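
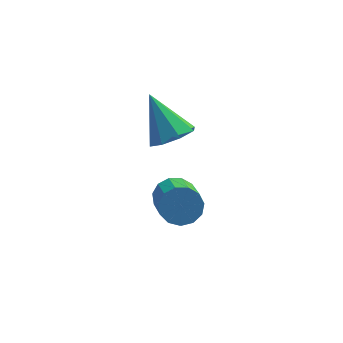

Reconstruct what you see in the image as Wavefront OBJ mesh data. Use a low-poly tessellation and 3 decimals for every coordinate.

v 0.673 1.031 -3.308
v 1.47 0.843 -2.787
v -0.173 2.029 -1.652
v 1.514 1.488 -3.153
v 1.066 1.864 -3.61
v 0.387 1.753 -3.889
v -0.124 1.218 -3.828
v -0.169 0.574 -3.462
v 0.279 0.197 -3.005
v 0.958 0.309 -2.726
v 0.708 -1.946 -4.032
v 1.343 -1.611 -3.636
v 1.547 -3.28 -2.552
v 0.912 -3.614 -2.948
v 0.966 -1.5 -3.393
v 1.17 -3.169 -2.31
v 0.506 -1.53 -3.354
v 0.711 -3.199 -2.271
v 0.111 -1.693 -3.529
v 0.315 -3.362 -2.446
v -0.095 -1.935 -3.864
v 0.109 -3.604 -2.781
v -0.046 -2.181 -4.253
v 0.158 -3.85 -3.169
v 0.243 -2.352 -4.57
v 0.447 -4.021 -3.487
v 0.679 -2.394 -4.717
v 0.883 -4.063 -3.634
v 1.124 -2.294 -4.646
v 1.328 -3.963 -3.563
v 1.437 -2.083 -4.38
v 1.641 -3.752 -3.297
v 1.519 -1.828 -4.003
v 1.723 -3.497 -2.92
f 2 1 4
f 2 4 3
f 4 1 5
f 4 5 3
f 5 1 6
f 5 6 3
f 6 1 7
f 6 7 3
f 7 1 8
f 7 8 3
f 8 1 9
f 8 9 3
f 9 1 10
f 9 10 3
f 10 1 2
f 10 2 3
f 12 11 15
f 12 15 13
f 13 15 16
f 13 16 14
f 15 11 17
f 15 17 16
f 16 17 18
f 16 18 14
f 17 11 19
f 17 19 18
f 18 19 20
f 18 20 14
f 19 11 21
f 19 21 20
f 20 21 22
f 20 22 14
f 21 11 23
f 21 23 22
f 22 23 24
f 22 24 14
f 23 11 25
f 23 25 24
f 24 25 26
f 24 26 14
f 25 11 27
f 25 27 26
f 26 27 28
f 26 28 14
f 27 11 29
f 27 29 28
f 28 29 30
f 28 30 14
f 29 11 31
f 29 31 30
f 30 31 32
f 30 32 14
f 31 11 33
f 31 33 32
f 32 33 34
f 32 34 14
f 33 11 12
f 33 12 34
f 34 12 13
f 34 13 14



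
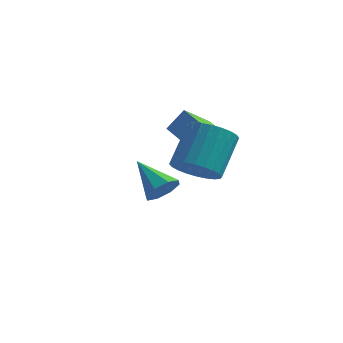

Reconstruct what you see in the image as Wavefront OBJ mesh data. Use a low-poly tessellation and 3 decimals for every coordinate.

v -0.317 -1.007 3.199
v 0.157 -1.533 3.651
v 0.311 -0.378 4.833
v -0.163 0.147 4.381
v 0.385 -1.38 3.471
v 0.539 -0.225 4.654
v 0.506 -1.17 3.251
v 0.659 -0.015 4.433
v 0.501 -0.935 3.022
v 0.655 0.22 4.205
v 0.372 -0.711 2.82
v 0.526 0.443 4.003
v 0.138 -0.533 2.676
v 0.292 0.622 3.859
v -0.165 -0.426 2.612
v -0.011 0.729 3.794
v -0.491 -0.408 2.636
v -0.338 0.746 3.819
v -0.791 -0.482 2.747
v -0.637 0.673 3.929
v -1.019 -0.635 2.926
v -0.865 0.52 4.109
v -1.139 -0.845 3.147
v -0.986 0.31 4.329
v -1.135 -1.08 3.375
v -0.981 0.075 4.558
v -1.006 -1.303 3.577
v -0.852 -0.149 4.76
v -0.772 -1.482 3.721
v -0.618 -0.327 4.904
v -0.469 -1.589 3.786
v -0.315 -0.434 4.968
v -0.142 -1.606 3.761
v 0.011 -0.452 4.944
v -2.135 1.39 3.675
v -1.677 1.747 4.415
v -1.547 2.176 2.933
v -1.09 2.532 3.673
v -1.41 0.728 3.547
v -0.953 1.084 4.287
v -0.823 1.513 2.805
v -0.365 1.87 3.545
v -2.686 2.518 0.256
v -2.216 2.734 0.712
v -3.834 3.142 1.144
v -2.312 3.092 0.336
v -2.628 3.114 -0.087
v -2.977 2.786 -0.309
v -3.156 2.302 -0.2
v -3.06 1.944 0.176
v -2.744 1.922 0.599
v -2.395 2.25 0.821
f 2 1 5
f 2 5 3
f 3 5 6
f 3 6 4
f 5 1 7
f 5 7 6
f 6 7 8
f 6 8 4
f 7 1 9
f 7 9 8
f 8 9 10
f 8 10 4
f 9 1 11
f 9 11 10
f 10 11 12
f 10 12 4
f 11 1 13
f 11 13 12
f 12 13 14
f 12 14 4
f 13 1 15
f 13 15 14
f 14 15 16
f 14 16 4
f 15 1 17
f 15 17 16
f 16 17 18
f 16 18 4
f 17 1 19
f 17 19 18
f 18 19 20
f 18 20 4
f 19 1 21
f 19 21 20
f 20 21 22
f 20 22 4
f 21 1 23
f 21 23 22
f 22 23 24
f 22 24 4
f 23 1 25
f 23 25 24
f 24 25 26
f 24 26 4
f 25 1 27
f 25 27 26
f 26 27 28
f 26 28 4
f 27 1 29
f 27 29 28
f 28 29 30
f 28 30 4
f 29 1 31
f 29 31 30
f 30 31 32
f 30 32 4
f 31 1 33
f 31 33 32
f 32 33 34
f 32 34 4
f 33 1 2
f 33 2 34
f 34 2 3
f 34 3 4
f 36 38 35
f 39 36 35
f 35 38 37
f 37 39 35
f 36 42 38
f 40 36 39
f 40 42 36
f 38 42 37
f 41 39 37
f 37 42 41
f 41 40 39
f 42 40 41
f 44 43 46
f 44 46 45
f 46 43 47
f 46 47 45
f 47 43 48
f 47 48 45
f 48 43 49
f 48 49 45
f 49 43 50
f 49 50 45
f 50 43 51
f 50 51 45
f 51 43 52
f 51 52 45
f 52 43 44
f 52 44 45



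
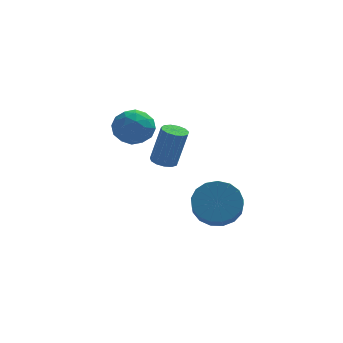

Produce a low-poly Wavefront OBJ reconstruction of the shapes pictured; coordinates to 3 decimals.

v -0.642 3.881 -1.479
v -0.315 3.361 -1.559
v 0.17 3.378 0.319
v -0.158 3.899 0.399
v -0.095 3.626 -1.618
v 0.39 3.643 0.26
v -0.049 3.972 -1.633
v 0.436 3.989 0.245
v -0.191 4.289 -1.599
v 0.294 4.306 0.279
v -0.477 4.477 -1.527
v 0.008 4.494 0.351
v -0.815 4.476 -1.44
v -0.33 4.493 0.438
v -1.098 4.286 -1.365
v -0.614 4.303 0.513
v -1.237 3.967 -1.326
v -0.752 3.985 0.552
v -1.187 3.622 -1.336
v -0.702 3.639 0.542
v -0.964 3.359 -1.391
v -0.479 3.376 0.487
v -0.639 3.261 -1.474
v -0.154 3.279 0.404
v 1.489 -0.725 -1.652
v 2.546 -0.719 -1.56
v 2.487 -1.568 -0.817
v 1.431 -1.575 -0.908
v 2.391 -0.395 -1.202
v 2.332 -1.244 -0.459
v 2.03 -0.146 -0.947
v 1.971 -0.996 -0.204
v 1.545 -0.031 -0.853
v 1.486 -0.88 -0.11
v 1.047 -0.074 -0.942
v 0.988 -0.923 -0.199
v 0.651 -0.266 -1.194
v 0.592 -1.116 -0.451
v 0.447 -0.564 -1.55
v 0.388 -1.413 -0.807
v 0.481 -0.899 -1.93
v 0.423 -1.748 -1.187
v 0.747 -1.194 -2.246
v 0.688 -2.043 -1.503
v 1.183 -1.381 -2.426
v 1.124 -2.231 -1.683
v 1.689 -1.419 -2.428
v 1.63 -2.268 -1.685
v 2.149 -1.297 -2.253
v 2.09 -2.146 -1.51
v 2.458 -1.045 -1.94
v 2.399 -1.894 -1.197
v -2.303 4.336 1.338
v -1.528 4.607 0.768
v -2.332 2.893 0.612
v -1.557 3.164 0.042
v -1.429 3.014 1.021
v -1.411 3.906 1.47
v -2.449 3.594 -0.09
v -2.431 4.486 0.359
v -1.619 4.149 -0.114
v -0.988 3.79 0.572
v -2.872 3.71 0.808
v -2.241 3.351 1.494
v -1.913 4.598 1.117
v -1.947 2.902 0.263
v -1.871 2.814 0.839
v -1.416 2.973 0.504
v -1.844 4.186 1.529
v -1.389 4.346 1.195
v -1.33 3.409 1.343
v -2.471 3.154 0.185
v -2.016 3.314 -0.149
v -2.444 4.527 0.876
v -1.989 4.686 0.541
v -2.53 4.091 0.037
v -1.511 4.488 0.263
v -1.528 3.64 -0.164
v -2.052 3.892 -0.241
v -2.042 4.417 0.023
v -1.14 4.278 0.667
v -1.157 3.429 0.24
v -1.082 3.341 0.815
v -1.071 3.866 1.079
v -1.194 4.008 0.148
v -2.703 4.071 1.14
v -2.72 3.222 0.713
v -2.789 3.634 0.301
v -2.778 4.159 0.565
v -2.332 3.86 1.544
v -2.349 3.012 1.117
v -1.818 3.083 1.357
v -1.808 3.608 1.621
v -2.666 3.492 1.232
f 2 1 5
f 2 5 3
f 3 5 6
f 3 6 4
f 5 1 7
f 5 7 6
f 6 7 8
f 6 8 4
f 7 1 9
f 7 9 8
f 8 9 10
f 8 10 4
f 9 1 11
f 9 11 10
f 10 11 12
f 10 12 4
f 11 1 13
f 11 13 12
f 12 13 14
f 12 14 4
f 13 1 15
f 13 15 14
f 14 15 16
f 14 16 4
f 15 1 17
f 15 17 16
f 16 17 18
f 16 18 4
f 17 1 19
f 17 19 18
f 18 19 20
f 18 20 4
f 19 1 21
f 19 21 20
f 20 21 22
f 20 22 4
f 21 1 23
f 21 23 22
f 22 23 24
f 22 24 4
f 23 1 2
f 23 2 24
f 24 2 3
f 24 3 4
f 26 25 29
f 26 29 27
f 27 29 30
f 27 30 28
f 29 25 31
f 29 31 30
f 30 31 32
f 30 32 28
f 31 25 33
f 31 33 32
f 32 33 34
f 32 34 28
f 33 25 35
f 33 35 34
f 34 35 36
f 34 36 28
f 35 25 37
f 35 37 36
f 36 37 38
f 36 38 28
f 37 25 39
f 37 39 38
f 38 39 40
f 38 40 28
f 39 25 41
f 39 41 40
f 40 41 42
f 40 42 28
f 41 25 43
f 41 43 42
f 42 43 44
f 42 44 28
f 43 25 45
f 43 45 44
f 44 45 46
f 44 46 28
f 45 25 47
f 45 47 46
f 46 47 48
f 46 48 28
f 47 25 49
f 47 49 48
f 48 49 50
f 48 50 28
f 49 25 51
f 49 51 50
f 50 51 52
f 50 52 28
f 51 25 26
f 51 26 52
f 52 26 27
f 52 27 28
f 53 90 69
f 90 64 93
f 69 93 58
f 90 93 69
f 53 69 65
f 69 58 70
f 65 70 54
f 69 70 65
f 53 65 74
f 65 54 75
f 74 75 60
f 65 75 74
f 53 74 86
f 74 60 89
f 86 89 63
f 74 89 86
f 53 86 90
f 86 63 94
f 90 94 64
f 86 94 90
f 54 70 81
f 70 58 84
f 81 84 62
f 70 84 81
f 58 93 71
f 93 64 92
f 71 92 57
f 93 92 71
f 64 94 91
f 94 63 87
f 91 87 55
f 94 87 91
f 63 89 88
f 89 60 76
f 88 76 59
f 89 76 88
f 60 75 80
f 75 54 77
f 80 77 61
f 75 77 80
f 56 82 68
f 82 62 83
f 68 83 57
f 82 83 68
f 56 68 66
f 68 57 67
f 66 67 55
f 68 67 66
f 56 66 73
f 66 55 72
f 73 72 59
f 66 72 73
f 56 73 78
f 73 59 79
f 78 79 61
f 73 79 78
f 56 78 82
f 78 61 85
f 82 85 62
f 78 85 82
f 57 83 71
f 83 62 84
f 71 84 58
f 83 84 71
f 55 67 91
f 67 57 92
f 91 92 64
f 67 92 91
f 59 72 88
f 72 55 87
f 88 87 63
f 72 87 88
f 61 79 80
f 79 59 76
f 80 76 60
f 79 76 80
f 62 85 81
f 85 61 77
f 81 77 54
f 85 77 81



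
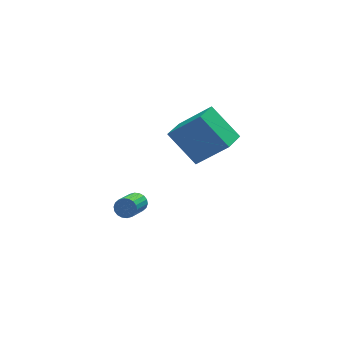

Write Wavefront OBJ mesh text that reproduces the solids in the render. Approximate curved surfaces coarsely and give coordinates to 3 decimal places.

v 0.956 0.578 -3.155
v 1.304 0.551 -2.743
v 0.592 -0.545 -2.213
v 0.244 -0.518 -2.625
v 1.135 0.701 -2.66
v 0.423 -0.395 -2.131
v 0.93 0.826 -2.676
v 0.219 -0.27 -2.146
v 0.731 0.902 -2.786
v 0.019 -0.194 -2.257
v 0.576 0.914 -2.969
v -0.136 -0.182 -2.44
v 0.496 0.86 -3.189
v -0.215 -0.237 -2.66
v 0.508 0.749 -3.403
v -0.204 -0.347 -2.873
v 0.608 0.605 -3.567
v -0.104 -0.491 -3.037
v 0.777 0.455 -3.649
v 0.065 -0.641 -3.12
v 0.981 0.33 -3.634
v 0.27 -0.766 -3.104
v 1.181 0.254 -3.523
v 0.469 -0.842 -2.994
v 1.336 0.242 -3.34
v 0.624 -0.854 -2.811
v 1.415 0.297 -3.12
v 0.704 -0.8 -2.591
v 1.404 0.407 -2.907
v 0.692 -0.689 -2.377
v 4.307 -2.602 2.136
v 3.288 -1.652 3.57
v 3.037 -1.943 0.797
v 2.018 -0.993 2.231
v 5.082 -1.487 1.949
v 4.063 -0.537 3.383
v 3.812 -0.828 0.61
v 2.793 0.122 2.044
f 2 1 5
f 2 5 3
f 3 5 6
f 3 6 4
f 5 1 7
f 5 7 6
f 6 7 8
f 6 8 4
f 7 1 9
f 7 9 8
f 8 9 10
f 8 10 4
f 9 1 11
f 9 11 10
f 10 11 12
f 10 12 4
f 11 1 13
f 11 13 12
f 12 13 14
f 12 14 4
f 13 1 15
f 13 15 14
f 14 15 16
f 14 16 4
f 15 1 17
f 15 17 16
f 16 17 18
f 16 18 4
f 17 1 19
f 17 19 18
f 18 19 20
f 18 20 4
f 19 1 21
f 19 21 20
f 20 21 22
f 20 22 4
f 21 1 23
f 21 23 22
f 22 23 24
f 22 24 4
f 23 1 25
f 23 25 24
f 24 25 26
f 24 26 4
f 25 1 27
f 25 27 26
f 26 27 28
f 26 28 4
f 27 1 29
f 27 29 28
f 28 29 30
f 28 30 4
f 29 1 2
f 29 2 30
f 30 2 3
f 30 3 4
f 32 34 31
f 35 32 31
f 31 34 33
f 33 35 31
f 32 38 34
f 36 32 35
f 36 38 32
f 34 38 33
f 37 35 33
f 33 38 37
f 37 36 35
f 38 36 37



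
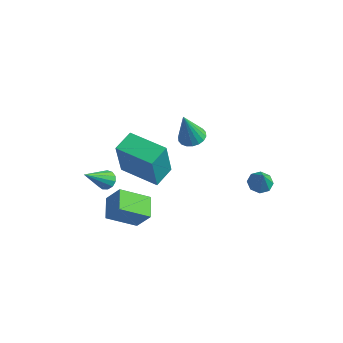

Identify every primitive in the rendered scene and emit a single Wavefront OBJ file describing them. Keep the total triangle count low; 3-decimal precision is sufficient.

v -2.532 -1.811 -2.182
v -2.201 -2.183 -2.438
v -2.888 -3.189 -0.638
v -2.015 -2.016 -2.246
v -1.993 -1.783 -2.033
v -2.142 -1.56 -1.868
v -2.415 -1.416 -1.802
v -2.725 -1.397 -1.857
v -2.974 -1.51 -2.015
v -3.082 -1.718 -2.226
v -3.016 -1.955 -2.423
v -2.796 -2.147 -2.543
v -2.492 -2.232 -2.549
v -0.416 2.941 -1.669
v 0.31 2.856 -1.553
v -0.744 2.599 0.129
v 0.265 3.178 -1.5
v 0.085 3.453 -1.48
v -0.195 3.627 -1.498
v -0.518 3.664 -1.55
v -0.82 3.559 -1.625
v -1.043 3.332 -1.71
v -1.141 3.027 -1.786
v -1.096 2.705 -1.839
v -0.916 2.43 -1.858
v -0.637 2.256 -1.84
v -0.314 2.218 -1.788
v -0.011 2.323 -1.713
v 0.212 2.551 -1.629
v -1.331 -2.265 -0.204
v -1.378 -2.639 1.862
v -1.258 -1.067 0.015
v -1.304 -1.441 2.081
v 0.784 -2.399 -0.181
v 0.738 -2.773 1.885
v 0.858 -1.201 0.038
v 0.811 -1.575 2.104
v 3.272 3.474 -4.081
v 3.858 3.811 -4.157
v 3.588 3.166 -3.019
v 3.481 4.11 -3.958
v 2.982 4.036 -3.832
v 2.653 3.633 -3.851
v 2.687 3.137 -4.005
v 3.064 2.839 -4.204
v 3.563 2.912 -4.33
v 3.892 3.315 -4.311
v -1.082 -4.121 -2.36
v -0.367 -3.987 -1.319
v -1.712 -3.084 -2.061
v -0.998 -2.95 -1.019
v 0.078 -3.15 -3.281
v 0.792 -3.016 -2.239
v -0.553 -2.113 -2.981
v 0.162 -1.979 -1.94
f 2 1 4
f 2 4 3
f 4 1 5
f 4 5 3
f 5 1 6
f 5 6 3
f 6 1 7
f 6 7 3
f 7 1 8
f 7 8 3
f 8 1 9
f 8 9 3
f 9 1 10
f 9 10 3
f 10 1 11
f 10 11 3
f 11 1 12
f 11 12 3
f 12 1 13
f 12 13 3
f 13 1 2
f 13 2 3
f 15 14 17
f 15 17 16
f 17 14 18
f 17 18 16
f 18 14 19
f 18 19 16
f 19 14 20
f 19 20 16
f 20 14 21
f 20 21 16
f 21 14 22
f 21 22 16
f 22 14 23
f 22 23 16
f 23 14 24
f 23 24 16
f 24 14 25
f 24 25 16
f 25 14 26
f 25 26 16
f 26 14 27
f 26 27 16
f 27 14 28
f 27 28 16
f 28 14 29
f 28 29 16
f 29 14 15
f 29 15 16
f 31 33 30
f 34 31 30
f 30 33 32
f 32 34 30
f 31 37 33
f 35 31 34
f 35 37 31
f 33 37 32
f 36 34 32
f 32 37 36
f 36 35 34
f 37 35 36
f 39 38 41
f 39 41 40
f 41 38 42
f 41 42 40
f 42 38 43
f 42 43 40
f 43 38 44
f 43 44 40
f 44 38 45
f 44 45 40
f 45 38 46
f 45 46 40
f 46 38 47
f 46 47 40
f 47 38 39
f 47 39 40
f 49 51 48
f 52 49 48
f 48 51 50
f 50 52 48
f 49 55 51
f 53 49 52
f 53 55 49
f 51 55 50
f 54 52 50
f 50 55 54
f 54 53 52
f 55 53 54



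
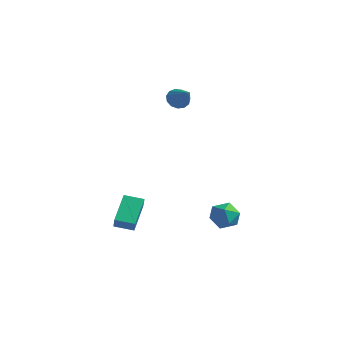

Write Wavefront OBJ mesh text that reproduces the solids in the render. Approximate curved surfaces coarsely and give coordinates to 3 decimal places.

v -1.607 -4.665 -2.734
v -2.235 -3.077 -1.581
v -2.021 -4.256 -3.522
v -2.649 -2.669 -2.37
v -0.591 -4.091 -2.97
v -1.219 -2.504 -1.818
v -1.005 -3.683 -3.759
v -1.633 -2.095 -2.606
v 1.297 1.675 -4.451
v 1.823 2.132 -3.706
v 1.457 0.228 -3.674
v 1.983 0.685 -2.929
v 0.987 0.875 -3.041
v 0.888 1.77 -3.521
v 2.392 0.59 -3.859
v 2.293 1.485 -4.339
v 2.5 1.462 -3.341
v 1.631 1.638 -2.835
v 1.649 0.722 -4.545
v 0.78 0.898 -4.039
v -3.992 4.113 3.202
v -3.482 4.495 2.77
v -2.648 3.487 4.238
v -3.6 4.766 3.088
v -3.843 4.83 3.441
v -4.134 4.666 3.719
v -4.379 4.327 3.832
v -4.502 3.92 3.745
v -4.463 3.574 3.486
v -4.274 3.4 3.136
v -3.996 3.452 2.807
v -3.717 3.714 2.603
v -3.525 4.103 2.59
f 2 4 1
f 5 2 1
f 1 4 3
f 3 5 1
f 2 8 4
f 6 2 5
f 6 8 2
f 4 8 3
f 7 5 3
f 3 8 7
f 7 6 5
f 8 6 7
f 9 20 14
f 9 14 10
f 9 10 16
f 9 16 19
f 9 19 20
f 10 14 18
f 14 20 13
f 20 19 11
f 19 16 15
f 16 10 17
f 12 18 13
f 12 13 11
f 12 11 15
f 12 15 17
f 12 17 18
f 13 18 14
f 11 13 20
f 15 11 19
f 17 15 16
f 18 17 10
f 22 21 24
f 22 24 23
f 24 21 25
f 24 25 23
f 25 21 26
f 25 26 23
f 26 21 27
f 26 27 23
f 27 21 28
f 27 28 23
f 28 21 29
f 28 29 23
f 29 21 30
f 29 30 23
f 30 21 31
f 30 31 23
f 31 21 32
f 31 32 23
f 32 21 33
f 32 33 23
f 33 21 22
f 33 22 23



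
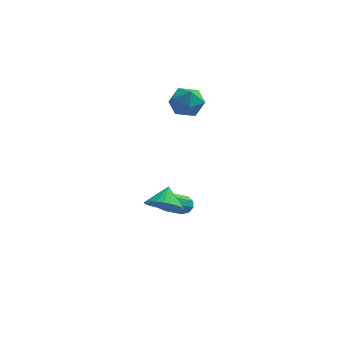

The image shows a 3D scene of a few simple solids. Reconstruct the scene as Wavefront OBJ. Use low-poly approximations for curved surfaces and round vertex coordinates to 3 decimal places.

v 1.343 -1.453 -0.735
v 2.12 -1.107 -1.086
v 1.377 -0.687 0.095
v 1.872 -0.912 -1.257
v 1.544 -0.798 -1.349
v 1.185 -0.785 -1.346
v 0.851 -0.873 -1.251
v 0.591 -1.049 -1.077
v 0.446 -1.287 -0.851
v 0.437 -1.551 -0.608
v 0.566 -1.799 -0.383
v 0.814 -1.995 -0.212
v 1.142 -2.108 -0.121
v 1.501 -2.122 -0.123
v 1.835 -2.034 -0.218
v 2.095 -1.857 -0.392
v 2.24 -1.619 -0.618
v 2.249 -1.356 -0.862
v 1.225 2.692 -3.113
v 1.688 2.764 -2.824
v 1.277 1.28 -1.798
v 0.815 1.208 -2.087
v 1.405 2.953 -2.663
v 0.995 1.469 -1.638
v 1.038 3.02 -2.713
v 0.628 1.536 -1.687
v 0.759 2.934 -2.95
v 0.348 1.45 -1.924
v 0.698 2.734 -3.263
v 0.287 1.25 -2.237
v 0.884 2.515 -3.506
v 0.473 1.031 -2.48
v 1.229 2.378 -3.565
v 0.819 0.895 -2.539
v 1.573 2.389 -3.412
v 1.162 0.905 -2.386
v 1.754 2.541 -3.12
v 1.344 1.057 -2.094
v 0.819 4.578 3.243
v 1.544 4.365 3.847
v 0.736 3.075 2.813
v 1.461 2.862 3.417
v 0.598 3.12 3.77
v 0.649 4.049 4.035
v 1.631 3.391 2.625
v 1.682 4.32 2.89
v 2.046 3.632 3.465
v 1.408 3.464 4.172
v 0.872 3.976 2.488
v 0.234 3.808 3.195
f 2 1 4
f 2 4 3
f 4 1 5
f 4 5 3
f 5 1 6
f 5 6 3
f 6 1 7
f 6 7 3
f 7 1 8
f 7 8 3
f 8 1 9
f 8 9 3
f 9 1 10
f 9 10 3
f 10 1 11
f 10 11 3
f 11 1 12
f 11 12 3
f 12 1 13
f 12 13 3
f 13 1 14
f 13 14 3
f 14 1 15
f 14 15 3
f 15 1 16
f 15 16 3
f 16 1 17
f 16 17 3
f 17 1 18
f 17 18 3
f 18 1 2
f 18 2 3
f 20 19 23
f 20 23 21
f 21 23 24
f 21 24 22
f 23 19 25
f 23 25 24
f 24 25 26
f 24 26 22
f 25 19 27
f 25 27 26
f 26 27 28
f 26 28 22
f 27 19 29
f 27 29 28
f 28 29 30
f 28 30 22
f 29 19 31
f 29 31 30
f 30 31 32
f 30 32 22
f 31 19 33
f 31 33 32
f 32 33 34
f 32 34 22
f 33 19 35
f 33 35 34
f 34 35 36
f 34 36 22
f 35 19 37
f 35 37 36
f 36 37 38
f 36 38 22
f 37 19 20
f 37 20 38
f 38 20 21
f 38 21 22
f 39 50 44
f 39 44 40
f 39 40 46
f 39 46 49
f 39 49 50
f 40 44 48
f 44 50 43
f 50 49 41
f 49 46 45
f 46 40 47
f 42 48 43
f 42 43 41
f 42 41 45
f 42 45 47
f 42 47 48
f 43 48 44
f 41 43 50
f 45 41 49
f 47 45 46
f 48 47 40



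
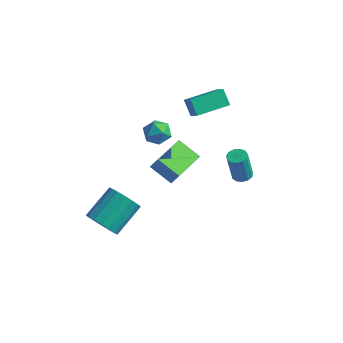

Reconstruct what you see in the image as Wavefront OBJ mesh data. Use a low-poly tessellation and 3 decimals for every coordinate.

v -3.867 -4.335 -3.373
v -2.895 -4.339 -3.683
v -2.542 -2.589 -2.597
v -3.513 -2.585 -2.287
v -3.126 -4.08 -4.026
v -2.773 -2.329 -2.94
v -3.527 -3.879 -4.219
v -3.173 -2.128 -3.134
v -4.006 -3.782 -4.219
v -3.652 -2.032 -3.133
v -4.452 -3.813 -4.024
v -4.099 -2.062 -2.939
v -4.765 -3.963 -3.681
v -4.411 -2.212 -2.595
v -4.872 -4.198 -3.267
v -4.518 -2.448 -2.181
v -4.749 -4.465 -2.877
v -4.395 -2.714 -1.791
v -4.423 -4.702 -2.601
v -4.07 -2.951 -1.515
v -3.97 -4.855 -2.501
v -3.617 -3.104 -1.416
v -3.494 -4.889 -2.602
v -3.14 -3.138 -1.516
v -3.103 -4.796 -2.879
v -2.749 -3.046 -1.793
v -2.887 -4.598 -3.269
v -2.533 -2.847 -2.183
v -1.627 -1.315 3.918
v -1.252 -1.585 3.24
v -2.708 -2.015 3.6
v -2.333 -2.285 2.922
v -2.077 -2.536 3.659
v -1.409 -2.103 3.856
v -2.551 -1.497 2.984
v -1.883 -1.064 3.181
v -1.823 -1.697 2.663
v -1.53 -2.339 3.08
v -2.43 -1.261 3.76
v -2.137 -1.903 4.177
v -0.878 0.374 3.604
v -1.5 0.721 4.376
v -1.606 0.931 2.768
v -2.227 1.278 3.54
v 0.167 1.942 3.74
v -0.454 2.289 4.512
v -0.56 2.499 2.904
v -1.182 2.846 3.676
v -3.435 -0.204 -1.632
v -2.98 -0.144 -0.801
v -3.443 1.991 -1.787
v -2.987 2.051 -0.955
v -2.093 -0.251 -2.365
v -1.637 -0.191 -1.533
v -2.1 1.944 -2.519
v -1.645 2.004 -1.688
v 1.659 0.717 -0.495
v 2.222 0.763 -0.418
v 2.004 0.528 1.313
v 1.441 0.483 1.235
v 2.103 1.06 -0.393
v 1.884 0.826 1.338
v 1.843 1.248 -0.4
v 1.624 1.014 1.33
v 1.525 1.268 -0.438
v 1.306 1.034 1.293
v 1.249 1.113 -0.494
v 1.03 0.878 1.237
v 1.104 0.832 -0.55
v 0.885 0.598 1.181
v 1.135 0.515 -0.589
v 0.916 0.28 1.142
v 1.332 0.262 -0.598
v 1.114 0.027 1.132
v 1.634 0.153 -0.575
v 1.415 -0.081 1.156
v 1.943 0.224 -0.526
v 1.725 -0.01 1.204
v 2.163 0.451 -0.468
v 1.944 0.217 1.263
f 2 1 5
f 2 5 3
f 3 5 6
f 3 6 4
f 5 1 7
f 5 7 6
f 6 7 8
f 6 8 4
f 7 1 9
f 7 9 8
f 8 9 10
f 8 10 4
f 9 1 11
f 9 11 10
f 10 11 12
f 10 12 4
f 11 1 13
f 11 13 12
f 12 13 14
f 12 14 4
f 13 1 15
f 13 15 14
f 14 15 16
f 14 16 4
f 15 1 17
f 15 17 16
f 16 17 18
f 16 18 4
f 17 1 19
f 17 19 18
f 18 19 20
f 18 20 4
f 19 1 21
f 19 21 20
f 20 21 22
f 20 22 4
f 21 1 23
f 21 23 22
f 22 23 24
f 22 24 4
f 23 1 25
f 23 25 24
f 24 25 26
f 24 26 4
f 25 1 27
f 25 27 26
f 26 27 28
f 26 28 4
f 27 1 2
f 27 2 28
f 28 2 3
f 28 3 4
f 29 40 34
f 29 34 30
f 29 30 36
f 29 36 39
f 29 39 40
f 30 34 38
f 34 40 33
f 40 39 31
f 39 36 35
f 36 30 37
f 32 38 33
f 32 33 31
f 32 31 35
f 32 35 37
f 32 37 38
f 33 38 34
f 31 33 40
f 35 31 39
f 37 35 36
f 38 37 30
f 42 44 41
f 45 42 41
f 41 44 43
f 43 45 41
f 42 48 44
f 46 42 45
f 46 48 42
f 44 48 43
f 47 45 43
f 43 48 47
f 47 46 45
f 48 46 47
f 50 52 49
f 53 50 49
f 49 52 51
f 51 53 49
f 50 56 52
f 54 50 53
f 54 56 50
f 52 56 51
f 55 53 51
f 51 56 55
f 55 54 53
f 56 54 55
f 58 57 61
f 58 61 59
f 59 61 62
f 59 62 60
f 61 57 63
f 61 63 62
f 62 63 64
f 62 64 60
f 63 57 65
f 63 65 64
f 64 65 66
f 64 66 60
f 65 57 67
f 65 67 66
f 66 67 68
f 66 68 60
f 67 57 69
f 67 69 68
f 68 69 70
f 68 70 60
f 69 57 71
f 69 71 70
f 70 71 72
f 70 72 60
f 71 57 73
f 71 73 72
f 72 73 74
f 72 74 60
f 73 57 75
f 73 75 74
f 74 75 76
f 74 76 60
f 75 57 77
f 75 77 76
f 76 77 78
f 76 78 60
f 77 57 79
f 77 79 78
f 78 79 80
f 78 80 60
f 79 57 58
f 79 58 80
f 80 58 59
f 80 59 60



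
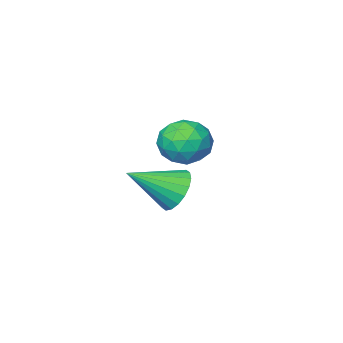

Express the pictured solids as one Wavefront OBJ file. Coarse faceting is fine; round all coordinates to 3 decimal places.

v 1.184 -0.615 3.644
v 1.833 -0.017 3.614
v 1.987 -1.523 2.886
v 2.636 -0.925 2.856
v 2.43 -1.315 3.621
v 1.934 -0.754 4.09
v 1.886 -0.786 2.41
v 1.39 -0.225 2.879
v 2.267 -0.122 2.852
v 2.603 -0.449 3.6
v 1.217 -1.091 2.9
v 1.553 -1.418 3.648
v 1.438 -0.236 3.695
v 2.382 -1.304 2.805
v 2.261 -1.533 3.254
v 2.642 -1.181 3.237
v 1.498 -0.67 3.975
v 1.879 -0.318 3.957
v 2.23 -1.081 3.962
v 1.941 -1.222 2.543
v 2.322 -0.87 2.525
v 1.178 -0.359 3.263
v 1.559 -0.007 3.246
v 1.59 -0.459 2.538
v 2.075 0.053 3.23
v 2.546 -0.48 2.784
v 2.106 -0.399 2.522
v 1.814 -0.069 2.798
v 2.272 -0.139 3.669
v 2.744 -0.673 3.224
v 2.623 -0.902 3.674
v 2.332 -0.572 3.949
v 2.527 -0.201 3.221
v 1.076 -0.867 3.276
v 1.548 -1.401 2.831
v 1.488 -0.968 2.551
v 1.197 -0.638 2.826
v 1.274 -1.06 3.716
v 1.745 -1.593 3.27
v 2.006 -1.471 3.702
v 1.714 -1.141 3.978
v 1.293 -1.339 3.279
v 0.461 -3.299 -0.214
v 0.978 -2.791 -0.696
v 1.919 -3.901 0.714
v 0.883 -2.561 -0.399
v 0.706 -2.477 -0.065
v 0.48 -2.556 0.239
v 0.25 -2.782 0.453
v 0.062 -3.111 0.536
v -0.047 -3.476 0.469
v -0.055 -3.807 0.268
v 0.039 -4.037 -0.029
v 0.216 -4.12 -0.363
v 0.443 -4.041 -0.667
v 0.672 -3.815 -0.881
v 0.86 -3.487 -0.964
v 0.969 -3.122 -0.897
f 1 38 17
f 38 12 41
f 17 41 6
f 38 41 17
f 1 17 13
f 17 6 18
f 13 18 2
f 17 18 13
f 1 13 22
f 13 2 23
f 22 23 8
f 13 23 22
f 1 22 34
f 22 8 37
f 34 37 11
f 22 37 34
f 1 34 38
f 34 11 42
f 38 42 12
f 34 42 38
f 2 18 29
f 18 6 32
f 29 32 10
f 18 32 29
f 6 41 19
f 41 12 40
f 19 40 5
f 41 40 19
f 12 42 39
f 42 11 35
f 39 35 3
f 42 35 39
f 11 37 36
f 37 8 24
f 36 24 7
f 37 24 36
f 8 23 28
f 23 2 25
f 28 25 9
f 23 25 28
f 4 30 16
f 30 10 31
f 16 31 5
f 30 31 16
f 4 16 14
f 16 5 15
f 14 15 3
f 16 15 14
f 4 14 21
f 14 3 20
f 21 20 7
f 14 20 21
f 4 21 26
f 21 7 27
f 26 27 9
f 21 27 26
f 4 26 30
f 26 9 33
f 30 33 10
f 26 33 30
f 5 31 19
f 31 10 32
f 19 32 6
f 31 32 19
f 3 15 39
f 15 5 40
f 39 40 12
f 15 40 39
f 7 20 36
f 20 3 35
f 36 35 11
f 20 35 36
f 9 27 28
f 27 7 24
f 28 24 8
f 27 24 28
f 10 33 29
f 33 9 25
f 29 25 2
f 33 25 29
f 44 43 46
f 44 46 45
f 46 43 47
f 46 47 45
f 47 43 48
f 47 48 45
f 48 43 49
f 48 49 45
f 49 43 50
f 49 50 45
f 50 43 51
f 50 51 45
f 51 43 52
f 51 52 45
f 52 43 53
f 52 53 45
f 53 43 54
f 53 54 45
f 54 43 55
f 54 55 45
f 55 43 56
f 55 56 45
f 56 43 57
f 56 57 45
f 57 43 58
f 57 58 45
f 58 43 44
f 58 44 45



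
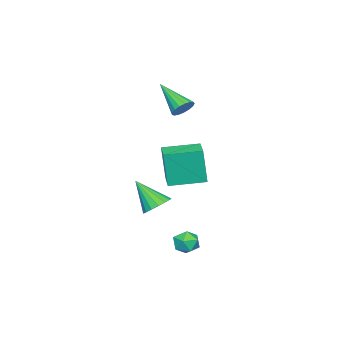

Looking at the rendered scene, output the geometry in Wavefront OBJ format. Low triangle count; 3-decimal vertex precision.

v -0.804 1.562 -1.178
v -0.754 1.349 0.81
v 0.237 2.322 -1.123
v 0.287 2.108 0.865
v 0.293 0.072 -1.365
v 0.343 -0.142 0.623
v 1.334 0.831 -1.31
v 1.384 0.618 0.678
v 2.666 3.192 -3.403
v 2.943 3.483 -3.994
v 3.557 2.457 -3.346
v 3.834 2.748 -3.937
v 3.818 3.122 -3.329
v 3.267 3.577 -3.364
v 3.233 2.363 -3.976
v 2.682 2.818 -4.011
v 3.294 2.97 -4.349
v 3.655 3.44 -3.948
v 2.845 2.5 -3.392
v 3.206 2.97 -2.991
v 2.319 0.855 -2.24
v 3.08 1.023 -2.11
v 2.341 -0.315 -0.86
v 2.894 1.273 -1.895
v 2.577 1.427 -1.759
v 2.2 1.45 -1.734
v 1.851 1.337 -1.824
v 1.609 1.114 -2.01
v 1.53 0.831 -2.249
v 1.631 0.554 -2.485
v 1.891 0.346 -2.665
v 2.248 0.255 -2.748
v 2.622 0.301 -2.715
v 2.926 0.474 -2.573
v 3.092 0.735 -2.354
v -3.452 -1.191 1.697
v -3.125 -0.894 2.201
v -3.888 -2.789 2.923
v -3.427 -0.788 2.232
v -3.734 -0.775 2.14
v -3.976 -0.857 1.947
v -4.098 -1.016 1.696
v -4.073 -1.215 1.446
v -3.905 -1.408 1.253
v -3.633 -1.552 1.162
v -3.32 -1.614 1.194
v -3.037 -1.578 1.341
v -2.849 -1.454 1.569
v -2.799 -1.27 1.827
v -2.899 -1.068 2.055
f 2 4 1
f 5 2 1
f 1 4 3
f 3 5 1
f 2 8 4
f 6 2 5
f 6 8 2
f 4 8 3
f 7 5 3
f 3 8 7
f 7 6 5
f 8 6 7
f 9 20 14
f 9 14 10
f 9 10 16
f 9 16 19
f 9 19 20
f 10 14 18
f 14 20 13
f 20 19 11
f 19 16 15
f 16 10 17
f 12 18 13
f 12 13 11
f 12 11 15
f 12 15 17
f 12 17 18
f 13 18 14
f 11 13 20
f 15 11 19
f 17 15 16
f 18 17 10
f 22 21 24
f 22 24 23
f 24 21 25
f 24 25 23
f 25 21 26
f 25 26 23
f 26 21 27
f 26 27 23
f 27 21 28
f 27 28 23
f 28 21 29
f 28 29 23
f 29 21 30
f 29 30 23
f 30 21 31
f 30 31 23
f 31 21 32
f 31 32 23
f 32 21 33
f 32 33 23
f 33 21 34
f 33 34 23
f 34 21 35
f 34 35 23
f 35 21 22
f 35 22 23
f 37 36 39
f 37 39 38
f 39 36 40
f 39 40 38
f 40 36 41
f 40 41 38
f 41 36 42
f 41 42 38
f 42 36 43
f 42 43 38
f 43 36 44
f 43 44 38
f 44 36 45
f 44 45 38
f 45 36 46
f 45 46 38
f 46 36 47
f 46 47 38
f 47 36 48
f 47 48 38
f 48 36 49
f 48 49 38
f 49 36 50
f 49 50 38
f 50 36 37
f 50 37 38



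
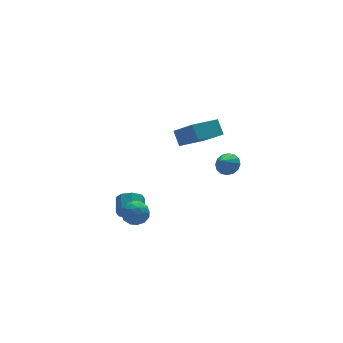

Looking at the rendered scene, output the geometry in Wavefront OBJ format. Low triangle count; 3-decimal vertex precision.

v 3.556 0.022 -0.393
v 4.219 -0.206 0.069
v 2.764 -0.442 0.513
v 4.127 0.199 0.197
v 3.882 0.557 0.166
v 3.55 0.772 -0.014
v 3.219 0.786 -0.296
v 2.979 0.595 -0.604
v 2.893 0.251 -0.855
v 2.985 -0.155 -0.983
v 3.23 -0.513 -0.952
v 3.562 -0.727 -0.772
v 3.893 -0.741 -0.49
v 4.133 -0.551 -0.182
v 0.368 -2.184 4.415
v 0.375 -1.394 5.265
v -0.146 -0.683 3.024
v -0.139 0.107 3.873
v 2.239 -1.847 4.087
v 2.246 -1.057 4.936
v 1.725 -0.346 2.695
v 1.732 0.444 3.545
v -2.37 1.689 -4.243
v -1.816 1.164 -3.747
v -1.337 2.207 -3.18
v -1.89 2.731 -3.677
v -1.528 1.36 -4.35
v -1.049 2.403 -3.783
v -1.733 1.748 -4.891
v -1.254 2.791 -4.324
v -2.311 2.101 -5.052
v -1.832 3.144 -4.485
v -2.923 2.213 -4.74
v -2.444 3.256 -4.173
v -3.211 2.017 -4.137
v -2.732 3.06 -3.57
v -3.006 1.629 -3.596
v -2.527 2.672 -3.029
v -2.428 1.276 -3.435
v -1.949 2.319 -2.868
v -2.737 0.298 -1.939
v -2.033 0.172 -2.56
v -3.687 -0.472 -2.86
v -2.983 -0.598 -3.481
v -2.963 -1.042 -2.645
v -2.375 -0.566 -2.076
v -3.345 0.266 -3.344
v -2.757 0.742 -2.775
v -2.409 0.152 -3.428
v -2.173 -0.656 -2.996
v -3.547 0.356 -2.424
v -3.311 -0.452 -1.992
v -2.301 0.303 -2.168
v -3.419 -0.603 -3.252
v -3.406 -0.863 -2.76
v -2.993 -0.937 -3.125
v -2.502 -0.131 -1.884
v -2.089 -0.205 -2.249
v -2.635 -0.919 -2.299
v -3.631 -0.095 -3.171
v -3.218 -0.169 -3.536
v -2.727 0.637 -2.295
v -2.314 0.563 -2.66
v -3.085 0.619 -3.121
v -2.109 0.217 -3.044
v -2.668 -0.236 -3.585
v -2.88 0.272 -3.505
v -2.535 0.552 -3.17
v -1.97 -0.258 -2.79
v -2.529 -0.711 -3.331
v -2.516 -0.972 -2.84
v -2.171 -0.692 -2.505
v -2.191 -0.27 -3.3
v -3.191 0.411 -2.089
v -3.75 -0.042 -2.63
v -3.549 0.392 -2.915
v -3.204 0.672 -2.58
v -3.052 -0.064 -1.835
v -3.611 -0.517 -2.376
v -3.185 -0.852 -2.25
v -2.84 -0.572 -1.915
v -3.529 -0.03 -2.12
f 2 1 4
f 2 4 3
f 4 1 5
f 4 5 3
f 5 1 6
f 5 6 3
f 6 1 7
f 6 7 3
f 7 1 8
f 7 8 3
f 8 1 9
f 8 9 3
f 9 1 10
f 9 10 3
f 10 1 11
f 10 11 3
f 11 1 12
f 11 12 3
f 12 1 13
f 12 13 3
f 13 1 14
f 13 14 3
f 14 1 2
f 14 2 3
f 16 18 15
f 19 16 15
f 15 18 17
f 17 19 15
f 16 22 18
f 20 16 19
f 20 22 16
f 18 22 17
f 21 19 17
f 17 22 21
f 21 20 19
f 22 20 21
f 24 23 27
f 24 27 25
f 25 27 28
f 25 28 26
f 27 23 29
f 27 29 28
f 28 29 30
f 28 30 26
f 29 23 31
f 29 31 30
f 30 31 32
f 30 32 26
f 31 23 33
f 31 33 32
f 32 33 34
f 32 34 26
f 33 23 35
f 33 35 34
f 34 35 36
f 34 36 26
f 35 23 37
f 35 37 36
f 36 37 38
f 36 38 26
f 37 23 39
f 37 39 38
f 38 39 40
f 38 40 26
f 39 23 24
f 39 24 40
f 40 24 25
f 40 25 26
f 41 78 57
f 78 52 81
f 57 81 46
f 78 81 57
f 41 57 53
f 57 46 58
f 53 58 42
f 57 58 53
f 41 53 62
f 53 42 63
f 62 63 48
f 53 63 62
f 41 62 74
f 62 48 77
f 74 77 51
f 62 77 74
f 41 74 78
f 74 51 82
f 78 82 52
f 74 82 78
f 42 58 69
f 58 46 72
f 69 72 50
f 58 72 69
f 46 81 59
f 81 52 80
f 59 80 45
f 81 80 59
f 52 82 79
f 82 51 75
f 79 75 43
f 82 75 79
f 51 77 76
f 77 48 64
f 76 64 47
f 77 64 76
f 48 63 68
f 63 42 65
f 68 65 49
f 63 65 68
f 44 70 56
f 70 50 71
f 56 71 45
f 70 71 56
f 44 56 54
f 56 45 55
f 54 55 43
f 56 55 54
f 44 54 61
f 54 43 60
f 61 60 47
f 54 60 61
f 44 61 66
f 61 47 67
f 66 67 49
f 61 67 66
f 44 66 70
f 66 49 73
f 70 73 50
f 66 73 70
f 45 71 59
f 71 50 72
f 59 72 46
f 71 72 59
f 43 55 79
f 55 45 80
f 79 80 52
f 55 80 79
f 47 60 76
f 60 43 75
f 76 75 51
f 60 75 76
f 49 67 68
f 67 47 64
f 68 64 48
f 67 64 68
f 50 73 69
f 73 49 65
f 69 65 42
f 73 65 69



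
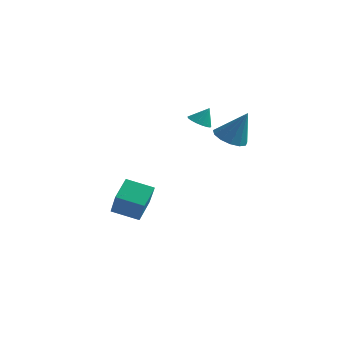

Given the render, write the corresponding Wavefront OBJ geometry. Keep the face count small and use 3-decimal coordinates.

v 1.23 1.346 2.923
v 1.898 1.065 2.729
v 1.67 1.694 3.937
v 1.908 1.403 2.608
v 1.763 1.728 2.56
v 1.496 1.965 2.594
v 1.168 2.06 2.704
v 0.854 1.992 2.864
v 0.626 1.775 3.037
v 0.536 1.46 3.184
v 0.606 1.119 3.271
v 0.818 0.83 3.279
v 1.125 0.658 3.204
v 1.456 0.645 3.066
v 1.735 0.792 2.894
v -3.882 0.08 -4.578
v -2.924 -0.855 -2.96
v -4.087 1.468 -3.653
v -3.13 0.533 -2.035
v -2.33 0.687 -5.145
v -1.373 -0.248 -3.527
v -2.536 2.075 -4.22
v -1.578 1.14 -2.602
v 3.462 0.901 2.284
v 4.318 0.432 1.897
v 4.438 1.119 4.176
v 4.384 1.011 1.795
v 4.158 1.555 1.849
v 3.711 1.891 2.041
v 3.184 1.913 2.31
v 2.746 1.613 2.571
v 2.535 1.087 2.741
v 2.618 0.502 2.766
v 2.969 0.043 2.638
v 3.477 -0.143 2.397
v 3.979 0.002 2.121
f 2 1 4
f 2 4 3
f 4 1 5
f 4 5 3
f 5 1 6
f 5 6 3
f 6 1 7
f 6 7 3
f 7 1 8
f 7 8 3
f 8 1 9
f 8 9 3
f 9 1 10
f 9 10 3
f 10 1 11
f 10 11 3
f 11 1 12
f 11 12 3
f 12 1 13
f 12 13 3
f 13 1 14
f 13 14 3
f 14 1 15
f 14 15 3
f 15 1 2
f 15 2 3
f 17 19 16
f 20 17 16
f 16 19 18
f 18 20 16
f 17 23 19
f 21 17 20
f 21 23 17
f 19 23 18
f 22 20 18
f 18 23 22
f 22 21 20
f 23 21 22
f 25 24 27
f 25 27 26
f 27 24 28
f 27 28 26
f 28 24 29
f 28 29 26
f 29 24 30
f 29 30 26
f 30 24 31
f 30 31 26
f 31 24 32
f 31 32 26
f 32 24 33
f 32 33 26
f 33 24 34
f 33 34 26
f 34 24 35
f 34 35 26
f 35 24 36
f 35 36 26
f 36 24 25
f 36 25 26



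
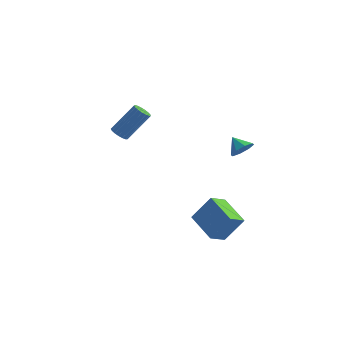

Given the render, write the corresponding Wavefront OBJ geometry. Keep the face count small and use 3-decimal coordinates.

v -4.049 2.495 -0.456
v -3.546 2.475 -0.763
v -2.548 3.446 0.809
v -3.051 3.465 1.116
v -3.663 2.72 -0.841
v -2.664 3.691 0.732
v -3.868 2.914 -0.83
v -2.87 3.884 0.742
v -4.115 3.011 -0.733
v -3.117 3.982 0.839
v -4.347 2.991 -0.573
v -3.348 3.961 0.999
v -4.51 2.856 -0.386
v -3.512 3.827 1.186
v -4.568 2.639 -0.216
v -3.57 3.609 1.357
v -4.507 2.389 -0.1
v -3.509 3.359 1.472
v -4.341 2.163 -0.066
v -3.343 3.133 1.507
v -4.108 2.013 -0.121
v -3.11 2.983 1.451
v -3.862 1.973 -0.253
v -2.864 2.944 1.319
v -3.658 2.053 -0.432
v -2.66 3.024 1.141
v -3.544 2.234 -0.616
v -2.546 3.205 0.956
v 1.647 -0.982 -3.495
v 2.537 -0.414 -2.074
v 2.11 -0.043 -4.16
v 2.999 0.525 -2.739
v 3.161 -2.085 -4.001
v 4.05 -1.517 -2.58
v 3.623 -1.146 -4.666
v 4.513 -0.578 -3.245
v 4.047 0.215 1.772
v 4.307 -0.141 2.366
v 3.313 0.605 2.328
v 4.535 0.373 2.305
v 4.477 0.795 1.932
v 4.167 0.877 1.465
v 3.787 0.571 1.178
v 3.559 0.056 1.239
v 3.617 -0.366 1.612
v 3.927 -0.448 2.079
f 2 1 5
f 2 5 3
f 3 5 6
f 3 6 4
f 5 1 7
f 5 7 6
f 6 7 8
f 6 8 4
f 7 1 9
f 7 9 8
f 8 9 10
f 8 10 4
f 9 1 11
f 9 11 10
f 10 11 12
f 10 12 4
f 11 1 13
f 11 13 12
f 12 13 14
f 12 14 4
f 13 1 15
f 13 15 14
f 14 15 16
f 14 16 4
f 15 1 17
f 15 17 16
f 16 17 18
f 16 18 4
f 17 1 19
f 17 19 18
f 18 19 20
f 18 20 4
f 19 1 21
f 19 21 20
f 20 21 22
f 20 22 4
f 21 1 23
f 21 23 22
f 22 23 24
f 22 24 4
f 23 1 25
f 23 25 24
f 24 25 26
f 24 26 4
f 25 1 27
f 25 27 26
f 26 27 28
f 26 28 4
f 27 1 2
f 27 2 28
f 28 2 3
f 28 3 4
f 30 32 29
f 33 30 29
f 29 32 31
f 31 33 29
f 30 36 32
f 34 30 33
f 34 36 30
f 32 36 31
f 35 33 31
f 31 36 35
f 35 34 33
f 36 34 35
f 38 37 40
f 38 40 39
f 40 37 41
f 40 41 39
f 41 37 42
f 41 42 39
f 42 37 43
f 42 43 39
f 43 37 44
f 43 44 39
f 44 37 45
f 44 45 39
f 45 37 46
f 45 46 39
f 46 37 38
f 46 38 39



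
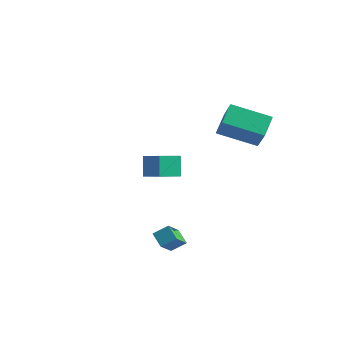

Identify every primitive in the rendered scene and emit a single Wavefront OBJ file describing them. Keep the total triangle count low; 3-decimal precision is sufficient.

v 2.027 3.351 1.36
v 1.823 4.406 2.019
v 3.885 4.126 0.694
v 3.681 5.181 1.353
v 2.799 2.659 2.707
v 2.595 3.714 3.366
v 4.657 3.434 2.041
v 4.453 4.489 2.7
v 2.226 -2.387 -2.335
v 2.767 -1.901 -1.875
v 2.127 -1.383 -3.277
v 2.668 -0.898 -2.817
v 2.892 -2.722 -2.763
v 3.433 -2.237 -2.303
v 2.793 -1.719 -3.705
v 3.334 -1.233 -3.245
v -1.869 4.799 -2.372
v -2.353 3.623 -1.918
v -0.718 4.536 -1.827
v -1.202 3.36 -1.374
v -1.498 4.24 -3.426
v -1.982 3.064 -2.973
v -0.347 3.977 -2.882
v -0.831 2.801 -2.428
f 2 4 1
f 5 2 1
f 1 4 3
f 3 5 1
f 2 8 4
f 6 2 5
f 6 8 2
f 4 8 3
f 7 5 3
f 3 8 7
f 7 6 5
f 8 6 7
f 10 12 9
f 13 10 9
f 9 12 11
f 11 13 9
f 10 16 12
f 14 10 13
f 14 16 10
f 12 16 11
f 15 13 11
f 11 16 15
f 15 14 13
f 16 14 15
f 18 20 17
f 21 18 17
f 17 20 19
f 19 21 17
f 18 24 20
f 22 18 21
f 22 24 18
f 20 24 19
f 23 21 19
f 19 24 23
f 23 22 21
f 24 22 23



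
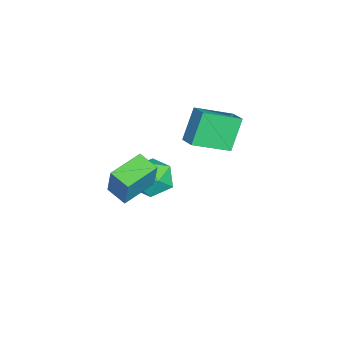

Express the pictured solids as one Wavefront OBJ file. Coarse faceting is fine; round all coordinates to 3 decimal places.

v -2.115 2.833 2.822
v -1.342 3.291 3.131
v -2.802 4.613 1.899
v -2.029 5.072 2.208
v -1.211 2.368 1.252
v -0.438 2.827 1.561
v -1.898 4.149 0.329
v -1.125 4.607 0.638
v 0.68 -0.905 -0.913
v 1.196 -0.688 0.777
v -0.671 0.303 -0.656
v -0.155 0.52 1.034
v 1.375 -0.06 -1.234
v 1.891 0.157 0.456
v 0.024 1.148 -0.977
v 0.54 1.365 0.713
v -3.43 1.64 -2.742
v -2.311 1.176 -2.885
v -4.129 0.364 -4.075
v -3.01 -0.1 -4.218
v -3.615 -0.277 -3.174
v -3.183 0.512 -2.35
v -3.257 1.028 -4.61
v -2.825 1.817 -3.786
v -2.204 0.798 -4.039
v -2.425 -0.008 -3.151
v -4.015 1.548 -3.809
v -4.236 0.742 -2.921
f 2 4 1
f 5 2 1
f 1 4 3
f 3 5 1
f 2 8 4
f 6 2 5
f 6 8 2
f 4 8 3
f 7 5 3
f 3 8 7
f 7 6 5
f 8 6 7
f 10 12 9
f 13 10 9
f 9 12 11
f 11 13 9
f 10 16 12
f 14 10 13
f 14 16 10
f 12 16 11
f 15 13 11
f 11 16 15
f 15 14 13
f 16 14 15
f 17 28 22
f 17 22 18
f 17 18 24
f 17 24 27
f 17 27 28
f 18 22 26
f 22 28 21
f 28 27 19
f 27 24 23
f 24 18 25
f 20 26 21
f 20 21 19
f 20 19 23
f 20 23 25
f 20 25 26
f 21 26 22
f 19 21 28
f 23 19 27
f 25 23 24
f 26 25 18



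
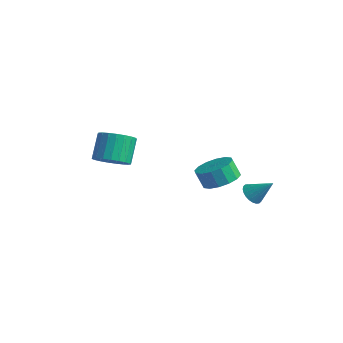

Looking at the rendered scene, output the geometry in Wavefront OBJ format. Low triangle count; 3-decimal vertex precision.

v 3.462 2.932 -1.045
v 3.962 2.925 -1.505
v 4.398 3.448 -0.035
v 3.864 3.169 -1.539
v 3.705 3.377 -1.497
v 3.508 3.517 -1.387
v 3.305 3.568 -1.225
v 3.125 3.522 -1.035
v 2.997 3.386 -0.846
v 2.94 3.181 -0.688
v 2.962 2.938 -0.584
v 3.06 2.694 -0.55
v 3.22 2.486 -0.592
v 3.416 2.346 -0.702
v 3.62 2.295 -0.865
v 3.799 2.341 -1.055
v 3.927 2.477 -1.243
v 3.985 2.682 -1.401
v 3.388 0.793 0.944
v 4.089 1.416 1.369
v 3.653 1.27 2.302
v 2.952 0.647 1.876
v 3.686 1.736 1.231
v 3.249 1.59 2.163
v 3.203 1.804 1.015
v 2.766 1.658 1.948
v 2.77 1.6 0.78
v 2.333 1.454 1.713
v 2.502 1.18 0.589
v 2.065 1.034 1.522
v 2.472 0.657 0.493
v 2.035 0.511 1.426
v 2.687 0.17 0.518
v 2.251 0.024 1.451
v 3.091 -0.15 0.657
v 2.654 -0.296 1.589
v 3.574 -0.218 0.872
v 3.137 -0.364 1.805
v 4.007 -0.014 1.107
v 3.57 -0.16 2.04
v 4.275 0.406 1.298
v 3.838 0.26 2.231
v 4.305 0.929 1.394
v 3.868 0.783 2.327
v -2.6 -1.14 0.394
v -1.639 -1.011 0.709
v -2.178 -0.091 1.981
v -3.14 -0.22 1.666
v -1.691 -0.681 0.448
v -2.231 0.239 1.72
v -1.9 -0.43 0.178
v -2.44 0.49 1.45
v -2.231 -0.302 -0.055
v -2.77 0.618 1.217
v -2.625 -0.319 -0.21
v -3.165 0.601 1.062
v -3.015 -0.477 -0.261
v -3.555 0.442 1.011
v -3.333 -0.751 -0.199
v -3.873 0.169 1.073
v -3.525 -1.091 -0.034
v -4.065 -0.171 1.238
v -3.556 -1.44 0.205
v -4.096 -0.52 1.477
v -3.423 -1.737 0.477
v -3.963 -0.817 1.749
v -3.147 -1.931 0.734
v -3.687 -1.011 2.006
v -2.776 -1.988 0.933
v -3.316 -1.068 2.205
v -2.375 -1.898 1.038
v -2.915 -0.978 2.31
v -2.013 -1.678 1.032
v -2.553 -0.758 2.304
v -1.753 -1.364 0.916
v -2.292 -0.444 2.188
f 2 1 4
f 2 4 3
f 4 1 5
f 4 5 3
f 5 1 6
f 5 6 3
f 6 1 7
f 6 7 3
f 7 1 8
f 7 8 3
f 8 1 9
f 8 9 3
f 9 1 10
f 9 10 3
f 10 1 11
f 10 11 3
f 11 1 12
f 11 12 3
f 12 1 13
f 12 13 3
f 13 1 14
f 13 14 3
f 14 1 15
f 14 15 3
f 15 1 16
f 15 16 3
f 16 1 17
f 16 17 3
f 17 1 18
f 17 18 3
f 18 1 2
f 18 2 3
f 20 19 23
f 20 23 21
f 21 23 24
f 21 24 22
f 23 19 25
f 23 25 24
f 24 25 26
f 24 26 22
f 25 19 27
f 25 27 26
f 26 27 28
f 26 28 22
f 27 19 29
f 27 29 28
f 28 29 30
f 28 30 22
f 29 19 31
f 29 31 30
f 30 31 32
f 30 32 22
f 31 19 33
f 31 33 32
f 32 33 34
f 32 34 22
f 33 19 35
f 33 35 34
f 34 35 36
f 34 36 22
f 35 19 37
f 35 37 36
f 36 37 38
f 36 38 22
f 37 19 39
f 37 39 38
f 38 39 40
f 38 40 22
f 39 19 41
f 39 41 40
f 40 41 42
f 40 42 22
f 41 19 43
f 41 43 42
f 42 43 44
f 42 44 22
f 43 19 20
f 43 20 44
f 44 20 21
f 44 21 22
f 46 45 49
f 46 49 47
f 47 49 50
f 47 50 48
f 49 45 51
f 49 51 50
f 50 51 52
f 50 52 48
f 51 45 53
f 51 53 52
f 52 53 54
f 52 54 48
f 53 45 55
f 53 55 54
f 54 55 56
f 54 56 48
f 55 45 57
f 55 57 56
f 56 57 58
f 56 58 48
f 57 45 59
f 57 59 58
f 58 59 60
f 58 60 48
f 59 45 61
f 59 61 60
f 60 61 62
f 60 62 48
f 61 45 63
f 61 63 62
f 62 63 64
f 62 64 48
f 63 45 65
f 63 65 64
f 64 65 66
f 64 66 48
f 65 45 67
f 65 67 66
f 66 67 68
f 66 68 48
f 67 45 69
f 67 69 68
f 68 69 70
f 68 70 48
f 69 45 71
f 69 71 70
f 70 71 72
f 70 72 48
f 71 45 73
f 71 73 72
f 72 73 74
f 72 74 48
f 73 45 75
f 73 75 74
f 74 75 76
f 74 76 48
f 75 45 46
f 75 46 76
f 76 46 47
f 76 47 48



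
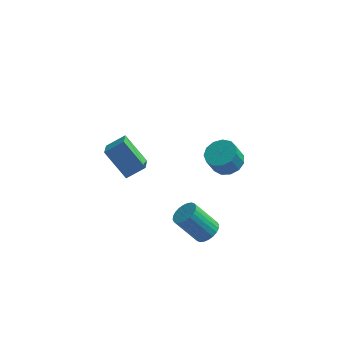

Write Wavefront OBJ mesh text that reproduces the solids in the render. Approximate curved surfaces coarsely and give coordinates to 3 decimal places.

v -3.829 -0.749 2.843
v -3.7 -1.879 3.408
v -2.904 -0.333 3.464
v -2.774 -1.463 4.029
v -2.626 -1.317 1.431
v -2.496 -2.447 1.996
v -1.7 -0.901 2.052
v -1.571 -2.031 2.617
v 1.873 3.953 -2.257
v 2.558 3.296 -2.224
v 2.172 2.949 -1.13
v 1.487 3.607 -1.163
v 2.765 3.74 -2.01
v 2.38 3.394 -0.916
v 2.689 4.253 -1.874
v 2.304 3.907 -0.781
v 2.354 4.67 -1.86
v 1.969 4.324 -0.767
v 1.866 4.859 -1.972
v 1.481 4.513 -0.879
v 1.38 4.761 -2.175
v 0.995 4.415 -1.081
v 1.051 4.407 -2.403
v 0.665 4.06 -1.309
v 0.982 3.908 -2.585
v 0.597 3.562 -1.491
v 1.196 3.423 -2.663
v 0.811 3.077 -1.569
v 1.625 3.107 -2.612
v 1.24 2.761 -1.518
v 2.133 3.06 -2.448
v 1.747 2.713 -1.354
v 1.371 -0.281 -4.286
v 1.909 -0.658 -3.866
v 0.687 -0.696 -2.334
v 0.149 -0.319 -2.754
v 1.978 -0.368 -3.804
v 0.756 -0.406 -2.272
v 1.954 -0.065 -3.815
v 0.732 -0.103 -2.283
v 1.842 0.205 -3.898
v 0.619 0.167 -2.367
v 1.658 0.402 -4.04
v 0.435 0.364 -2.509
v 1.43 0.494 -4.22
v 0.207 0.456 -2.688
v 1.193 0.468 -4.409
v -0.029 0.43 -2.878
v 0.984 0.329 -4.58
v -0.239 0.291 -3.049
v 0.833 0.096 -4.706
v -0.389 0.058 -3.174
v 0.764 -0.194 -4.768
v -0.458 -0.232 -3.236
v 0.788 -0.497 -4.757
v -0.434 -0.535 -3.225
v 0.901 -0.767 -4.673
v -0.322 -0.805 -3.142
v 1.085 -0.964 -4.531
v -0.138 -1.002 -3
v 1.313 -1.056 -4.352
v 0.09 -1.094 -2.82
v 1.549 -1.03 -4.162
v 0.327 -1.068 -2.631
v 1.759 -0.891 -3.991
v 0.536 -0.929 -2.46
f 2 4 1
f 5 2 1
f 1 4 3
f 3 5 1
f 2 8 4
f 6 2 5
f 6 8 2
f 4 8 3
f 7 5 3
f 3 8 7
f 7 6 5
f 8 6 7
f 10 9 13
f 10 13 11
f 11 13 14
f 11 14 12
f 13 9 15
f 13 15 14
f 14 15 16
f 14 16 12
f 15 9 17
f 15 17 16
f 16 17 18
f 16 18 12
f 17 9 19
f 17 19 18
f 18 19 20
f 18 20 12
f 19 9 21
f 19 21 20
f 20 21 22
f 20 22 12
f 21 9 23
f 21 23 22
f 22 23 24
f 22 24 12
f 23 9 25
f 23 25 24
f 24 25 26
f 24 26 12
f 25 9 27
f 25 27 26
f 26 27 28
f 26 28 12
f 27 9 29
f 27 29 28
f 28 29 30
f 28 30 12
f 29 9 31
f 29 31 30
f 30 31 32
f 30 32 12
f 31 9 10
f 31 10 32
f 32 10 11
f 32 11 12
f 34 33 37
f 34 37 35
f 35 37 38
f 35 38 36
f 37 33 39
f 37 39 38
f 38 39 40
f 38 40 36
f 39 33 41
f 39 41 40
f 40 41 42
f 40 42 36
f 41 33 43
f 41 43 42
f 42 43 44
f 42 44 36
f 43 33 45
f 43 45 44
f 44 45 46
f 44 46 36
f 45 33 47
f 45 47 46
f 46 47 48
f 46 48 36
f 47 33 49
f 47 49 48
f 48 49 50
f 48 50 36
f 49 33 51
f 49 51 50
f 50 51 52
f 50 52 36
f 51 33 53
f 51 53 52
f 52 53 54
f 52 54 36
f 53 33 55
f 53 55 54
f 54 55 56
f 54 56 36
f 55 33 57
f 55 57 56
f 56 57 58
f 56 58 36
f 57 33 59
f 57 59 58
f 58 59 60
f 58 60 36
f 59 33 61
f 59 61 60
f 60 61 62
f 60 62 36
f 61 33 63
f 61 63 62
f 62 63 64
f 62 64 36
f 63 33 65
f 63 65 64
f 64 65 66
f 64 66 36
f 65 33 34
f 65 34 66
f 66 34 35
f 66 35 36



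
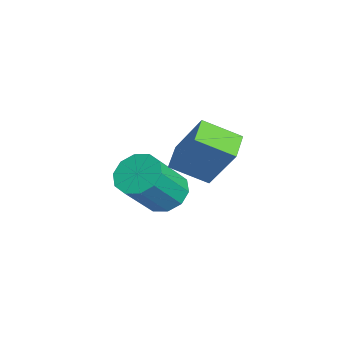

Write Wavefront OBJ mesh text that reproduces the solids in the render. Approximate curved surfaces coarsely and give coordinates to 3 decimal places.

v 1.085 0.745 -2.42
v 1.595 0.267 -3.033
v 2.485 -0.783 -1.474
v 1.975 -0.305 -0.86
v 1.891 0.737 -2.885
v 2.78 -0.313 -1.325
v 1.878 1.211 -2.559
v 2.768 0.16 -0.999
v 1.563 1.506 -2.18
v 2.453 0.456 -0.62
v 1.065 1.511 -1.892
v 1.955 0.461 -0.333
v 0.575 1.223 -1.806
v 1.465 0.173 -0.247
v 0.28 0.753 -1.955
v 1.169 -0.297 -0.395
v 0.292 0.28 -2.281
v 1.182 -0.771 -0.721
v 0.607 -0.016 -2.66
v 1.497 -1.066 -1.1
v 1.105 -0.021 -2.947
v 1.995 -1.071 -1.388
v 4.103 1.789 -0.176
v 3.817 0.486 0.531
v 3.096 2.174 0.126
v 2.81 0.871 0.833
v 4.89 2.529 1.507
v 4.604 1.226 2.214
v 3.883 2.914 1.809
v 3.597 1.611 2.516
f 2 1 5
f 2 5 3
f 3 5 6
f 3 6 4
f 5 1 7
f 5 7 6
f 6 7 8
f 6 8 4
f 7 1 9
f 7 9 8
f 8 9 10
f 8 10 4
f 9 1 11
f 9 11 10
f 10 11 12
f 10 12 4
f 11 1 13
f 11 13 12
f 12 13 14
f 12 14 4
f 13 1 15
f 13 15 14
f 14 15 16
f 14 16 4
f 15 1 17
f 15 17 16
f 16 17 18
f 16 18 4
f 17 1 19
f 17 19 18
f 18 19 20
f 18 20 4
f 19 1 21
f 19 21 20
f 20 21 22
f 20 22 4
f 21 1 2
f 21 2 22
f 22 2 3
f 22 3 4
f 24 26 23
f 27 24 23
f 23 26 25
f 25 27 23
f 24 30 26
f 28 24 27
f 28 30 24
f 26 30 25
f 29 27 25
f 25 30 29
f 29 28 27
f 30 28 29



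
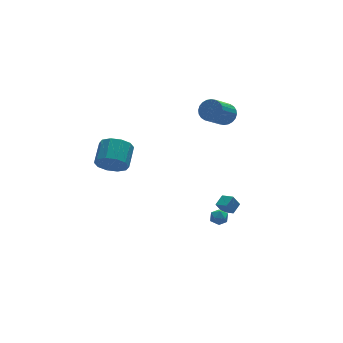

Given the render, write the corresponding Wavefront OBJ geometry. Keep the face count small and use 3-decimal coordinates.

v 1.379 -1.672 -2.958
v 1.981 -1.878 -3.04
v 1.139 -2.562 -2.48
v 1.741 -2.768 -2.562
v 1.62 -2.286 -2.156
v 1.768 -1.736 -2.452
v 1.352 -2.704 -3.068
v 1.5 -2.154 -3.364
v 1.964 -2.516 -3.108
v 2.129 -2.258 -2.545
v 0.991 -2.182 -2.975
v 1.156 -1.924 -2.412
v 4.571 3.984 1.958
v 5.047 4.228 2.632
v 3.705 3.42 3.875
v 3.229 3.176 3.202
v 4.849 4.496 2.591
v 3.507 3.688 3.834
v 4.608 4.685 2.455
v 3.266 3.878 3.698
v 4.362 4.768 2.242
v 3.02 3.961 3.485
v 4.148 4.732 1.987
v 2.805 3.924 3.23
v 3.998 4.581 1.727
v 2.655 3.774 2.97
v 3.935 4.34 1.503
v 2.592 3.532 2.746
v 3.969 4.044 1.347
v 2.627 3.237 2.59
v 4.095 3.74 1.285
v 2.753 2.932 2.528
v 4.293 3.472 1.326
v 2.951 2.664 2.569
v 4.534 3.282 1.462
v 3.192 2.475 2.705
v 4.78 3.199 1.675
v 3.438 2.392 2.918
v 4.995 3.236 1.93
v 3.652 2.428 3.173
v 5.145 3.386 2.19
v 3.802 2.579 3.433
v 5.208 3.628 2.414
v 3.865 2.82 3.657
v 5.173 3.923 2.57
v 3.831 3.116 3.813
v 2.391 -1.435 -2.507
v 3.044 -0.949 -2.172
v 1.985 -0.687 -2.8
v 2.639 -0.201 -2.465
v 2.841 -1.499 -3.295
v 3.495 -1.013 -2.96
v 2.436 -0.751 -3.588
v 3.089 -0.265 -3.253
v -4.225 0.907 1.579
v -3.585 0.195 2.08
v -2.796 1.441 2.842
v -3.435 2.153 2.341
v -3.295 0.364 1.503
v -2.505 1.609 2.265
v -3.359 0.74 0.955
v -2.569 1.985 1.717
v -3.754 1.18 0.646
v -2.965 2.425 1.408
v -4.329 1.516 0.693
v -3.54 2.761 1.455
v -4.864 1.619 1.078
v -4.075 2.865 1.84
v -5.155 1.451 1.655
v -4.365 2.696 2.417
v -5.091 1.075 2.203
v -4.301 2.32 2.965
v -4.695 0.635 2.512
v -3.906 1.88 3.274
v -4.12 0.299 2.465
v -3.331 1.544 3.227
f 1 12 6
f 1 6 2
f 1 2 8
f 1 8 11
f 1 11 12
f 2 6 10
f 6 12 5
f 12 11 3
f 11 8 7
f 8 2 9
f 4 10 5
f 4 5 3
f 4 3 7
f 4 7 9
f 4 9 10
f 5 10 6
f 3 5 12
f 7 3 11
f 9 7 8
f 10 9 2
f 14 13 17
f 14 17 15
f 15 17 18
f 15 18 16
f 17 13 19
f 17 19 18
f 18 19 20
f 18 20 16
f 19 13 21
f 19 21 20
f 20 21 22
f 20 22 16
f 21 13 23
f 21 23 22
f 22 23 24
f 22 24 16
f 23 13 25
f 23 25 24
f 24 25 26
f 24 26 16
f 25 13 27
f 25 27 26
f 26 27 28
f 26 28 16
f 27 13 29
f 27 29 28
f 28 29 30
f 28 30 16
f 29 13 31
f 29 31 30
f 30 31 32
f 30 32 16
f 31 13 33
f 31 33 32
f 32 33 34
f 32 34 16
f 33 13 35
f 33 35 34
f 34 35 36
f 34 36 16
f 35 13 37
f 35 37 36
f 36 37 38
f 36 38 16
f 37 13 39
f 37 39 38
f 38 39 40
f 38 40 16
f 39 13 41
f 39 41 40
f 40 41 42
f 40 42 16
f 41 13 43
f 41 43 42
f 42 43 44
f 42 44 16
f 43 13 45
f 43 45 44
f 44 45 46
f 44 46 16
f 45 13 14
f 45 14 46
f 46 14 15
f 46 15 16
f 48 50 47
f 51 48 47
f 47 50 49
f 49 51 47
f 48 54 50
f 52 48 51
f 52 54 48
f 50 54 49
f 53 51 49
f 49 54 53
f 53 52 51
f 54 52 53
f 56 55 59
f 56 59 57
f 57 59 60
f 57 60 58
f 59 55 61
f 59 61 60
f 60 61 62
f 60 62 58
f 61 55 63
f 61 63 62
f 62 63 64
f 62 64 58
f 63 55 65
f 63 65 64
f 64 65 66
f 64 66 58
f 65 55 67
f 65 67 66
f 66 67 68
f 66 68 58
f 67 55 69
f 67 69 68
f 68 69 70
f 68 70 58
f 69 55 71
f 69 71 70
f 70 71 72
f 70 72 58
f 71 55 73
f 71 73 72
f 72 73 74
f 72 74 58
f 73 55 75
f 73 75 74
f 74 75 76
f 74 76 58
f 75 55 56
f 75 56 76
f 76 56 57
f 76 57 58



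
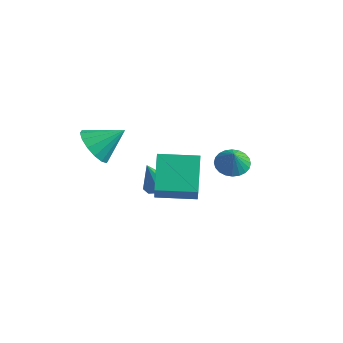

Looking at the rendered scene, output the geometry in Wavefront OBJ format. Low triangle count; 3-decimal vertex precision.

v 1.706 2.178 -2.903
v 2.151 1.635 -3.265
v 2.034 1.842 -1.997
v 2.347 1.872 -3.248
v 2.446 2.156 -3.179
v 2.433 2.443 -3.067
v 2.308 2.689 -2.93
v 2.093 2.858 -2.789
v 1.818 2.924 -2.666
v 1.526 2.876 -2.578
v 1.262 2.722 -2.54
v 1.065 2.485 -2.557
v 0.967 2.201 -2.627
v 0.98 1.914 -2.739
v 1.104 1.668 -2.875
v 1.32 1.499 -3.016
v 1.595 1.433 -3.14
v 1.887 1.481 -3.227
v -1.206 -3.316 -0.167
v -0.722 -3.004 -0.96
v -0.354 -2.364 0.727
v -1.119 -2.691 -0.917
v -1.538 -2.544 -0.672
v -1.869 -2.605 -0.292
v -2.022 -2.856 0.121
v -1.957 -3.23 0.457
v -1.69 -3.628 0.626
v -1.294 -3.941 0.582
v -0.874 -4.088 0.338
v -0.544 -4.027 -0.042
v -0.39 -3.776 -0.455
v -0.456 -3.402 -0.792
v -0.85 0.271 -4.483
v -0.391 0.73 -4.25
v -1.17 -0.091 -3.137
v -0.872 0.938 -4.309
v -1.341 0.756 -4.469
v -1.522 0.289 -4.638
v -1.31 -0.188 -4.716
v -0.828 -0.396 -4.657
v -0.359 -0.214 -4.497
v -0.178 0.253 -4.328
v 2.404 -3.742 -0.9
v 1.531 -2.55 0.231
v 1.87 -3.125 -1.963
v 0.997 -1.933 -0.832
v 3.783 -2.667 -0.968
v 2.91 -1.475 0.163
v 3.249 -2.05 -2.031
v 2.376 -0.858 -0.9
f 2 1 4
f 2 4 3
f 4 1 5
f 4 5 3
f 5 1 6
f 5 6 3
f 6 1 7
f 6 7 3
f 7 1 8
f 7 8 3
f 8 1 9
f 8 9 3
f 9 1 10
f 9 10 3
f 10 1 11
f 10 11 3
f 11 1 12
f 11 12 3
f 12 1 13
f 12 13 3
f 13 1 14
f 13 14 3
f 14 1 15
f 14 15 3
f 15 1 16
f 15 16 3
f 16 1 17
f 16 17 3
f 17 1 18
f 17 18 3
f 18 1 2
f 18 2 3
f 20 19 22
f 20 22 21
f 22 19 23
f 22 23 21
f 23 19 24
f 23 24 21
f 24 19 25
f 24 25 21
f 25 19 26
f 25 26 21
f 26 19 27
f 26 27 21
f 27 19 28
f 27 28 21
f 28 19 29
f 28 29 21
f 29 19 30
f 29 30 21
f 30 19 31
f 30 31 21
f 31 19 32
f 31 32 21
f 32 19 20
f 32 20 21
f 34 33 36
f 34 36 35
f 36 33 37
f 36 37 35
f 37 33 38
f 37 38 35
f 38 33 39
f 38 39 35
f 39 33 40
f 39 40 35
f 40 33 41
f 40 41 35
f 41 33 42
f 41 42 35
f 42 33 34
f 42 34 35
f 44 46 43
f 47 44 43
f 43 46 45
f 45 47 43
f 44 50 46
f 48 44 47
f 48 50 44
f 46 50 45
f 49 47 45
f 45 50 49
f 49 48 47
f 50 48 49



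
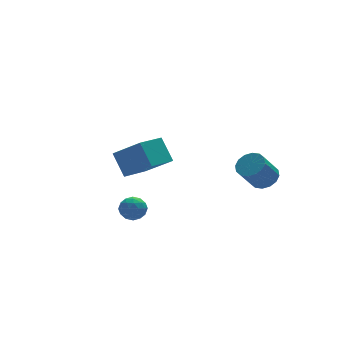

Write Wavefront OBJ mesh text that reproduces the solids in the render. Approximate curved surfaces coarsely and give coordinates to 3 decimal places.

v -3.05 -2.127 1.836
v -2.705 -1.637 1.488
v -2.335 -2.903 1.452
v -1.99 -2.413 1.104
v -1.969 -2.426 1.798
v -2.411 -1.946 2.035
v -2.629 -2.594 0.905
v -3.071 -2.114 1.142
v -2.445 -1.925 0.912
v -2.036 -1.821 1.464
v -3.004 -2.719 1.476
v -2.595 -2.615 2.028
v -2.94 -1.814 1.695
v -2.1 -2.726 1.245
v -2.087 -2.734 1.652
v -1.884 -2.446 1.447
v -2.767 -1.996 2.017
v -2.564 -1.707 1.812
v -2.132 -2.171 1.994
v -2.476 -2.833 1.128
v -2.273 -2.544 0.923
v -3.156 -2.094 1.493
v -2.953 -1.806 1.288
v -2.908 -2.369 0.946
v -2.584 -1.695 1.153
v -2.164 -2.151 0.927
v -2.54 -2.258 0.81
v -2.8 -1.976 0.95
v -2.344 -1.634 1.477
v -1.924 -2.09 1.251
v -1.912 -2.098 1.659
v -2.171 -1.816 1.798
v -2.191 -1.803 1.139
v -3.116 -2.45 1.689
v -2.696 -2.906 1.463
v -2.869 -2.724 1.142
v -3.128 -2.442 1.281
v -2.876 -2.389 2.013
v -2.456 -2.845 1.787
v -2.24 -2.564 1.99
v -2.5 -2.282 2.13
v -2.849 -2.737 1.801
v 4.113 -1.802 1.852
v 4.675 -1.564 2.322
v 3.809 -1.88 3.518
v 3.247 -2.118 3.048
v 4.456 -1.238 2.249
v 3.59 -1.555 3.445
v 4.145 -1.064 2.07
v 3.279 -1.38 3.266
v 3.826 -1.088 1.833
v 2.96 -1.404 3.029
v 3.583 -1.302 1.601
v 2.718 -1.619 2.797
v 3.483 -1.651 1.436
v 2.617 -1.967 2.632
v 3.551 -2.04 1.382
v 2.685 -2.356 2.578
v 3.77 -2.365 1.455
v 2.904 -2.682 2.651
v 4.081 -2.54 1.634
v 3.215 -2.856 2.83
v 4.4 -2.516 1.871
v 3.534 -2.832 3.067
v 4.642 -2.301 2.103
v 3.777 -2.618 3.299
v 4.743 -1.953 2.268
v 3.877 -2.269 3.464
v -0.077 1.895 1.42
v -0.32 2.836 2.576
v -1.03 3.164 0.186
v -1.273 4.105 1.342
v 1.273 2.615 1.118
v 1.03 3.556 2.274
v 0.32 3.884 -0.116
v 0.077 4.825 1.04
f 1 38 17
f 38 12 41
f 17 41 6
f 38 41 17
f 1 17 13
f 17 6 18
f 13 18 2
f 17 18 13
f 1 13 22
f 13 2 23
f 22 23 8
f 13 23 22
f 1 22 34
f 22 8 37
f 34 37 11
f 22 37 34
f 1 34 38
f 34 11 42
f 38 42 12
f 34 42 38
f 2 18 29
f 18 6 32
f 29 32 10
f 18 32 29
f 6 41 19
f 41 12 40
f 19 40 5
f 41 40 19
f 12 42 39
f 42 11 35
f 39 35 3
f 42 35 39
f 11 37 36
f 37 8 24
f 36 24 7
f 37 24 36
f 8 23 28
f 23 2 25
f 28 25 9
f 23 25 28
f 4 30 16
f 30 10 31
f 16 31 5
f 30 31 16
f 4 16 14
f 16 5 15
f 14 15 3
f 16 15 14
f 4 14 21
f 14 3 20
f 21 20 7
f 14 20 21
f 4 21 26
f 21 7 27
f 26 27 9
f 21 27 26
f 4 26 30
f 26 9 33
f 30 33 10
f 26 33 30
f 5 31 19
f 31 10 32
f 19 32 6
f 31 32 19
f 3 15 39
f 15 5 40
f 39 40 12
f 15 40 39
f 7 20 36
f 20 3 35
f 36 35 11
f 20 35 36
f 9 27 28
f 27 7 24
f 28 24 8
f 27 24 28
f 10 33 29
f 33 9 25
f 29 25 2
f 33 25 29
f 44 43 47
f 44 47 45
f 45 47 48
f 45 48 46
f 47 43 49
f 47 49 48
f 48 49 50
f 48 50 46
f 49 43 51
f 49 51 50
f 50 51 52
f 50 52 46
f 51 43 53
f 51 53 52
f 52 53 54
f 52 54 46
f 53 43 55
f 53 55 54
f 54 55 56
f 54 56 46
f 55 43 57
f 55 57 56
f 56 57 58
f 56 58 46
f 57 43 59
f 57 59 58
f 58 59 60
f 58 60 46
f 59 43 61
f 59 61 60
f 60 61 62
f 60 62 46
f 61 43 63
f 61 63 62
f 62 63 64
f 62 64 46
f 63 43 65
f 63 65 64
f 64 65 66
f 64 66 46
f 65 43 67
f 65 67 66
f 66 67 68
f 66 68 46
f 67 43 44
f 67 44 68
f 68 44 45
f 68 45 46
f 70 72 69
f 73 70 69
f 69 72 71
f 71 73 69
f 70 76 72
f 74 70 73
f 74 76 70
f 72 76 71
f 75 73 71
f 71 76 75
f 75 74 73
f 76 74 75



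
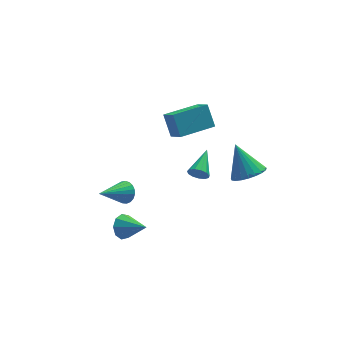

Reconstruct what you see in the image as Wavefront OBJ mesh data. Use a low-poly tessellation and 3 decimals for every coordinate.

v -0.116 1.053 1.076
v 0.19 0.098 1.856
v -0.316 1.935 2.235
v -0.01 0.98 3.014
v 1.95 1.64 0.986
v 2.256 0.685 1.765
v 1.75 2.522 2.144
v 2.056 1.567 2.924
v -3.365 -1.386 -3.905
v -2.83 -1.317 -4.509
v -2.335 -2.454 -3.115
v -2.729 -0.934 -4.122
v -2.926 -0.762 -3.633
v -3.328 -0.883 -3.271
v -3.747 -1.239 -3.206
v -3.988 -1.664 -3.468
v -3.937 -1.959 -3.934
v -3.618 -1.986 -4.386
v -3.181 -1.733 -4.613
v 3.505 -1.736 -0.465
v 4.355 -2.081 0.005
v 3.035 -0.624 1.205
v 4.498 -1.728 -0.19
v 4.47 -1.376 -0.433
v 4.274 -1.086 -0.681
v 3.946 -0.909 -0.891
v 3.542 -0.875 -1.028
v 3.131 -0.989 -1.067
v 2.785 -1.233 -1.003
v 2.563 -1.564 -0.845
v 2.505 -1.924 -0.621
v 2.619 -2.252 -0.37
v 2.886 -2.491 -0.136
v 3.261 -2.599 0.042
v 3.677 -2.558 0.132
v 4.064 -2.375 0.119
v 1.526 1.359 -3.042
v 1.899 1.346 -3.575
v 2.414 2.861 -2.458
v 1.607 1.551 -3.658
v 1.289 1.695 -3.546
v 1.047 1.732 -3.274
v 0.957 1.651 -2.928
v 1.047 1.477 -2.619
v 1.29 1.266 -2.444
v 1.608 1.084 -2.459
v 1.899 0.989 -2.659
v 2.073 1.012 -2.981
v 2.072 1.145 -3.322
v -3.03 -0.4 -1.845
v -2.727 -0.177 -1.231
v -4.61 -1.2 -0.775
v -2.897 0.058 -1.306
v -3.089 0.214 -1.474
v -3.272 0.264 -1.706
v -3.412 0.199 -1.962
v -3.487 0.03 -2.198
v -3.482 -0.213 -2.373
v -3.399 -0.488 -2.457
v -3.253 -0.748 -2.435
v -3.067 -0.948 -2.311
v -2.876 -1.053 -2.106
v -2.711 -1.045 -1.857
v -2.601 -0.926 -1.605
v -2.565 -0.715 -1.395
v -2.61 -0.45 -1.263
f 2 4 1
f 5 2 1
f 1 4 3
f 3 5 1
f 2 8 4
f 6 2 5
f 6 8 2
f 4 8 3
f 7 5 3
f 3 8 7
f 7 6 5
f 8 6 7
f 10 9 12
f 10 12 11
f 12 9 13
f 12 13 11
f 13 9 14
f 13 14 11
f 14 9 15
f 14 15 11
f 15 9 16
f 15 16 11
f 16 9 17
f 16 17 11
f 17 9 18
f 17 18 11
f 18 9 19
f 18 19 11
f 19 9 10
f 19 10 11
f 21 20 23
f 21 23 22
f 23 20 24
f 23 24 22
f 24 20 25
f 24 25 22
f 25 20 26
f 25 26 22
f 26 20 27
f 26 27 22
f 27 20 28
f 27 28 22
f 28 20 29
f 28 29 22
f 29 20 30
f 29 30 22
f 30 20 31
f 30 31 22
f 31 20 32
f 31 32 22
f 32 20 33
f 32 33 22
f 33 20 34
f 33 34 22
f 34 20 35
f 34 35 22
f 35 20 36
f 35 36 22
f 36 20 21
f 36 21 22
f 38 37 40
f 38 40 39
f 40 37 41
f 40 41 39
f 41 37 42
f 41 42 39
f 42 37 43
f 42 43 39
f 43 37 44
f 43 44 39
f 44 37 45
f 44 45 39
f 45 37 46
f 45 46 39
f 46 37 47
f 46 47 39
f 47 37 48
f 47 48 39
f 48 37 49
f 48 49 39
f 49 37 38
f 49 38 39
f 51 50 53
f 51 53 52
f 53 50 54
f 53 54 52
f 54 50 55
f 54 55 52
f 55 50 56
f 55 56 52
f 56 50 57
f 56 57 52
f 57 50 58
f 57 58 52
f 58 50 59
f 58 59 52
f 59 50 60
f 59 60 52
f 60 50 61
f 60 61 52
f 61 50 62
f 61 62 52
f 62 50 63
f 62 63 52
f 63 50 64
f 63 64 52
f 64 50 65
f 64 65 52
f 65 50 66
f 65 66 52
f 66 50 51
f 66 51 52

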